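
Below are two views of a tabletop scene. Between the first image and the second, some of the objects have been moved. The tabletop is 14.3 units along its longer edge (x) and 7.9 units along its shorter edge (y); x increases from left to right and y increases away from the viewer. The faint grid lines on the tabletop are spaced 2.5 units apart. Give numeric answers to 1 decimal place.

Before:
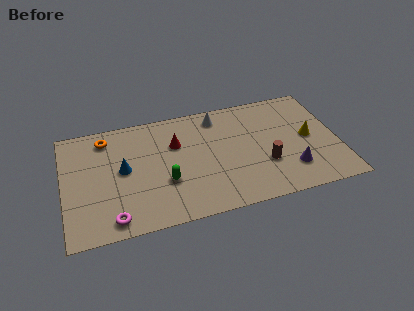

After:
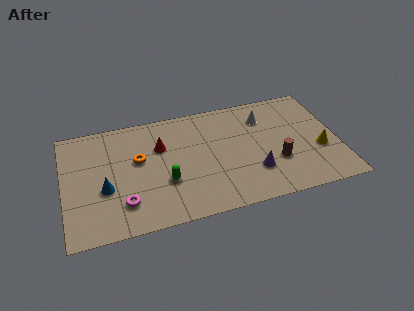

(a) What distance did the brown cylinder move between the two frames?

0.6

From (10.4, 2.7) to (11.0, 2.7), the brown cylinder covered √(0.6² + 0.0²) ≈ 0.6 units.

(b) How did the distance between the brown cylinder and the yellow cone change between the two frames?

-0.4

They were about 2.7 units apart before and 2.3 after — 0.4 units closer together.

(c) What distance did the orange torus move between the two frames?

2.5

The orange torus was near (2.3, 6.6) before and (3.9, 4.7) after, so it travelled √(1.6² + 1.9²) ≈ 2.5 units.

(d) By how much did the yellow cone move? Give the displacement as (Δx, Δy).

(0.5, -1.0)

The yellow cone was at about (12.8, 4.0) and moved to about (13.3, 3.0).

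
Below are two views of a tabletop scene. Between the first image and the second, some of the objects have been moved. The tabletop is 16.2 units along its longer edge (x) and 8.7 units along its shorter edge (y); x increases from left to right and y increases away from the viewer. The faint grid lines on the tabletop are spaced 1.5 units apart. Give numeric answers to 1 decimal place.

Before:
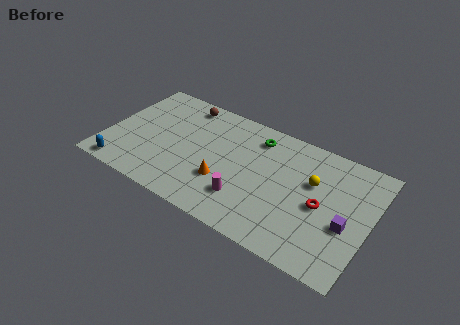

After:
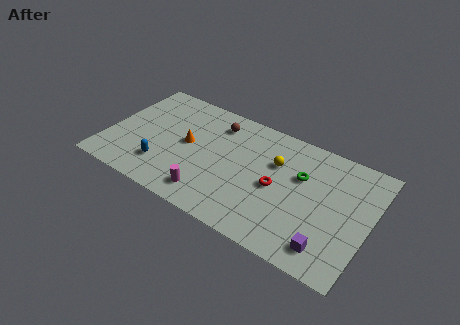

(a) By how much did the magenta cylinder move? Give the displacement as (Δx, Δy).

(-2.1, -0.8)

The magenta cylinder started near (8.9, 2.3) and ended near (6.8, 1.5).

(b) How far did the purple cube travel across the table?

2.2

The purple cube was near (14.9, 3.5) before and (14.1, 1.5) after, so it travelled √(0.8² + 2.0²) ≈ 2.2 units.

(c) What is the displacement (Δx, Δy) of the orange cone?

(-2.6, 1.7)

From the two frames, the orange cone sits at roughly (7.5, 2.9) before and (4.9, 4.6) after.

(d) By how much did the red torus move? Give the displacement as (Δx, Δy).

(-2.7, 0.0)

From the two frames, the red torus sits at roughly (13.3, 4.1) before and (10.6, 4.1) after.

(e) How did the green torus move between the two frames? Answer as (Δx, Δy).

(3.0, -1.5)

The green torus started near (8.9, 7.1) and ended near (11.9, 5.6).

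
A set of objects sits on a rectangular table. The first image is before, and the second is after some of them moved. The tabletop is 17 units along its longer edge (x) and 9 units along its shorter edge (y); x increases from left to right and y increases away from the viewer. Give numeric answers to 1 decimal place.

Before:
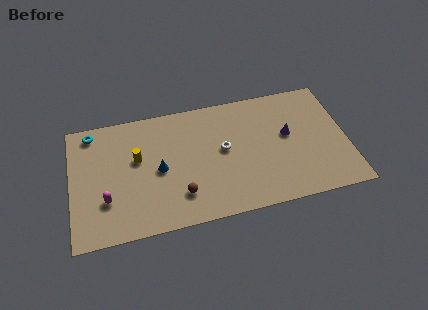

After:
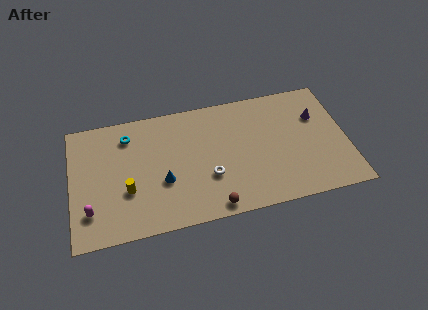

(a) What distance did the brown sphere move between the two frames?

2.3

The brown sphere was near (6.6, 2.2) before and (8.5, 0.9) after, so it travelled √(1.9² + 1.3²) ≈ 2.3 units.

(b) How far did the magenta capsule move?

1.2

The magenta capsule moved from about (2.1, 2.8) to (1.1, 2.2), a distance of √(1.0² + 0.6²) ≈ 1.2.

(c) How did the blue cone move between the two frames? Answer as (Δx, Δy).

(0.2, -0.9)

From the two frames, the blue cone sits at roughly (5.4, 4.3) before and (5.6, 3.4) after.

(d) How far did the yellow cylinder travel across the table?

2.3

The yellow cylinder was near (4.1, 5.4) before and (3.4, 3.2) after, so it travelled √(0.7² + 2.2²) ≈ 2.3 units.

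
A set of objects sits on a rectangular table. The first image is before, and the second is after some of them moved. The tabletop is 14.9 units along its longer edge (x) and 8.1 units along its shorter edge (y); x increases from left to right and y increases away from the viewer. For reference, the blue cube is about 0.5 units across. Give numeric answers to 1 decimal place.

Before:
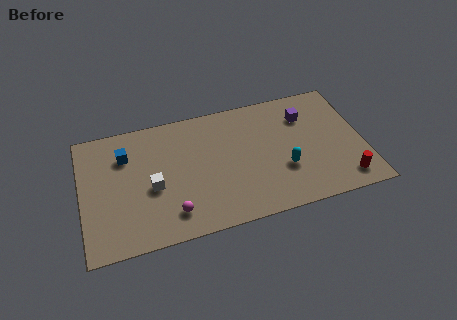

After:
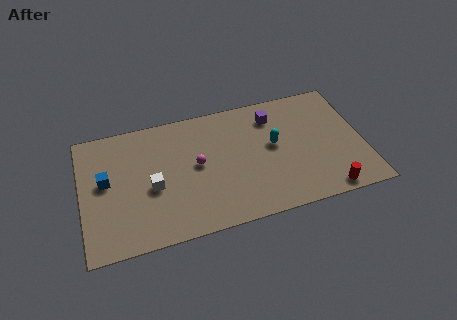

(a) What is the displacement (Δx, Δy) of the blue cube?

(-1.1, -1.4)

From the two frames, the blue cube sits at roughly (2.4, 5.9) before and (1.3, 4.5) after.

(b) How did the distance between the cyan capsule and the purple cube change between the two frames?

-1.6

They were about 3.5 units apart before and 1.9 after — 1.6 units closer together.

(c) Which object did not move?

the white cube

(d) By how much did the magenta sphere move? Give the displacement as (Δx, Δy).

(1.5, 2.7)

From the two frames, the magenta sphere sits at roughly (4.6, 1.6) before and (6.1, 4.3) after.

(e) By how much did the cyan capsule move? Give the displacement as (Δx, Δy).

(-0.4, 1.7)

The cyan capsule started near (10.6, 2.8) and ended near (10.2, 4.5).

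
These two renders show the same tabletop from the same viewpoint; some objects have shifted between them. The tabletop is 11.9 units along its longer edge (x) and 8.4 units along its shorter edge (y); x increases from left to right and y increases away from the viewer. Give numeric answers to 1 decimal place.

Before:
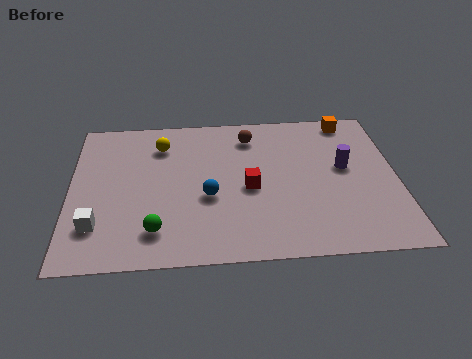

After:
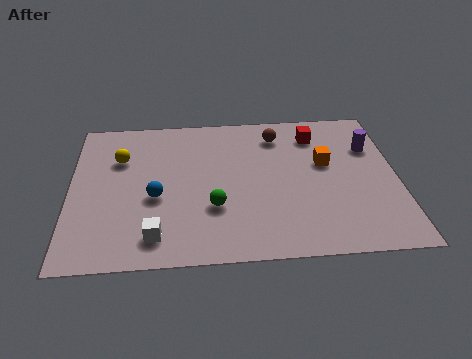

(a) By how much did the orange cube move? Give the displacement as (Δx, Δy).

(-1.0, -2.5)

The orange cube was at about (10.3, 7.5) and moved to about (9.3, 5.0).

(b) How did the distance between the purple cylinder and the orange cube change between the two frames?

-0.9

The distance was about 2.8 in the first image and 1.9 in the second, so they moved 0.9 units closer together.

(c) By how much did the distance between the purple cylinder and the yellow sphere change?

+2.3

They were about 6.9 units apart before and 9.2 after — 2.3 units further apart.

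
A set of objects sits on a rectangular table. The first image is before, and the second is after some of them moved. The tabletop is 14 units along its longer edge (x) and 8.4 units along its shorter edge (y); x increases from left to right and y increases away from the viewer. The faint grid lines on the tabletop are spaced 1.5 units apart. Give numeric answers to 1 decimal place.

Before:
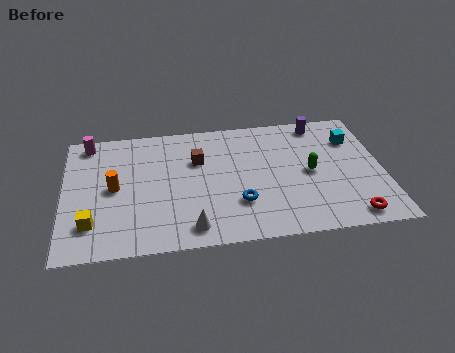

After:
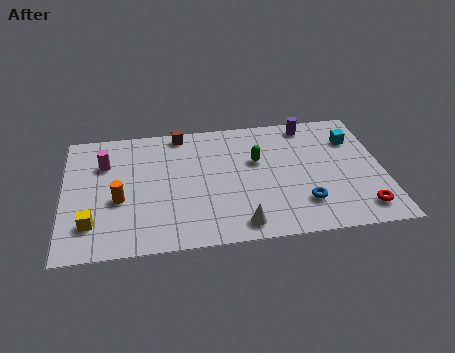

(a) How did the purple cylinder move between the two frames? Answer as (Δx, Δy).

(-0.5, 0.0)

The purple cylinder was at about (11.4, 7.4) and moved to about (10.9, 7.4).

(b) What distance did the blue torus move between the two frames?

2.8

The blue torus was near (7.6, 2.5) before and (10.4, 2.1) after, so it travelled √(2.8² + 0.4²) ≈ 2.8 units.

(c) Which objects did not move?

the cyan cube and the yellow cube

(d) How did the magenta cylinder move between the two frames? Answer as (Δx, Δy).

(0.7, -1.5)

From the two frames, the magenta cylinder sits at roughly (1.1, 7.4) before and (1.8, 5.9) after.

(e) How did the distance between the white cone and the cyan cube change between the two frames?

-1.6

They were about 8.8 units apart before and 7.2 after — 1.6 units closer together.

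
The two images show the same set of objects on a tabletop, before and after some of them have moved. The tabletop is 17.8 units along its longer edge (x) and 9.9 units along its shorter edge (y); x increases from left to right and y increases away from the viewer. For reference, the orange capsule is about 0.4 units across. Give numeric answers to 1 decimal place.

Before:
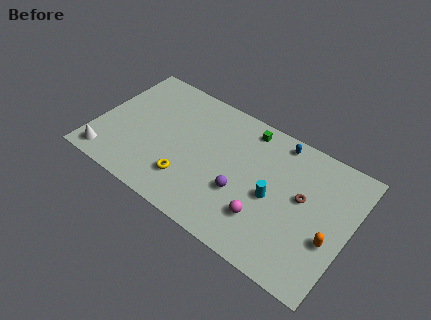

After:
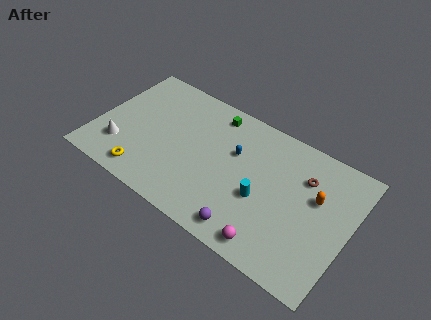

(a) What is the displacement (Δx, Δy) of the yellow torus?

(-2.9, -1.1)

The yellow torus was at about (6.9, 2.5) and moved to about (4.0, 1.4).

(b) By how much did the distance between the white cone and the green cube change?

-3.2

The distance was about 11.4 in the first image and 8.2 in the second, so they moved 3.2 units closer together.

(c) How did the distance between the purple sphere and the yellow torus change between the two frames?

+3.6

The distance was about 3.8 in the first image and 7.4 in the second, so they moved 3.6 units further apart.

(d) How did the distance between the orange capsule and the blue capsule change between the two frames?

-0.9

They were about 6.7 units apart before and 5.8 after — 0.9 units closer together.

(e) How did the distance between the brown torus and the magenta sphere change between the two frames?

+2.4

The distance was about 3.6 in the first image and 6.0 in the second, so they moved 2.4 units further apart.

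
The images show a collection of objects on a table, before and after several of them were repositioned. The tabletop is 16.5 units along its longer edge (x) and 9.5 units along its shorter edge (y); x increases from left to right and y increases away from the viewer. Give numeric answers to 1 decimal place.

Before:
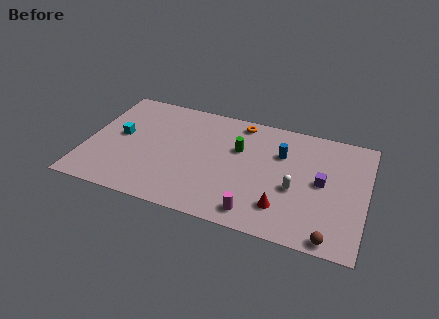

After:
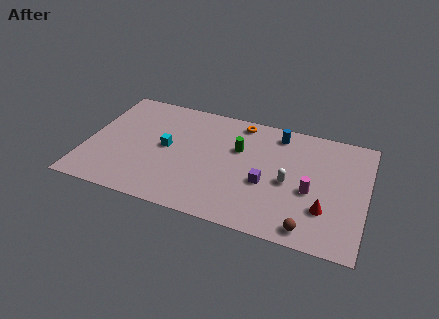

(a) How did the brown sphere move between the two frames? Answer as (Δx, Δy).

(-1.3, 0.3)

The brown sphere was at about (14.7, 0.8) and moved to about (13.4, 1.1).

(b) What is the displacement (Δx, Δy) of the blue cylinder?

(-0.3, 1.6)

The blue cylinder was at about (11.4, 6.5) and moved to about (11.1, 8.1).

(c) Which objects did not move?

the orange torus and the green cylinder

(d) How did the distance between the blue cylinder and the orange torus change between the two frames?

-0.9

The distance was about 3.2 in the first image and 2.3 in the second, so they moved 0.9 units closer together.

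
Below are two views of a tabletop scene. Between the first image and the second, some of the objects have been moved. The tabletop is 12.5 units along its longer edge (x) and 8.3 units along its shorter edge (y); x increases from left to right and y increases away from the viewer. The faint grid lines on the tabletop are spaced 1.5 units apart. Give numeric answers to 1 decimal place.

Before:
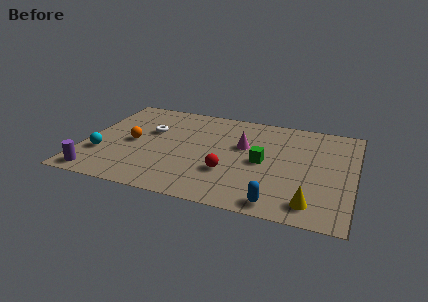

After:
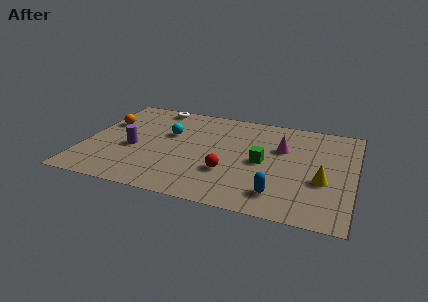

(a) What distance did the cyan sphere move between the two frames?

3.9

From (0.9, 2.6) to (3.8, 5.2), the cyan sphere covered √(2.9² + 2.6²) ≈ 3.9 units.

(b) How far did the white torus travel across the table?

2.3

The white torus moved from about (2.9, 5.2) to (2.9, 7.5), a distance of √(0.0² + 2.3²) ≈ 2.3.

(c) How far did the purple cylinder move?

3.0

From (0.9, 0.9) to (2.3, 3.5), the purple cylinder covered √(1.4² + 2.6²) ≈ 3.0 units.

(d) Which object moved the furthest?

the cyan sphere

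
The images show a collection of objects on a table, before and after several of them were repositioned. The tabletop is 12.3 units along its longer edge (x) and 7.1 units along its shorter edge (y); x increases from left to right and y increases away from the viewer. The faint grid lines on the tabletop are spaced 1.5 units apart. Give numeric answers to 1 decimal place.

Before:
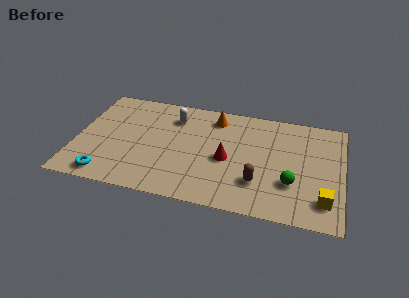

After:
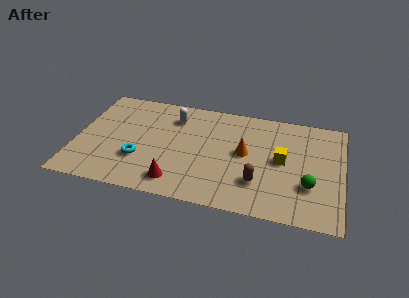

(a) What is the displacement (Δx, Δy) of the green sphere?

(0.8, 0.0)

The green sphere was at about (10.0, 2.3) and moved to about (10.8, 2.3).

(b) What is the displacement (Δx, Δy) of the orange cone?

(1.5, -2.1)

The orange cone was at about (6.3, 5.9) and moved to about (7.8, 3.8).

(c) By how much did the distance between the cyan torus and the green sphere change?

-0.7

They were about 8.5 units apart before and 7.8 after — 0.7 units closer together.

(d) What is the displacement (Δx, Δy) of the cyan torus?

(1.4, 1.4)

From the two frames, the cyan torus sits at roughly (1.6, 0.9) before and (3.0, 2.3) after.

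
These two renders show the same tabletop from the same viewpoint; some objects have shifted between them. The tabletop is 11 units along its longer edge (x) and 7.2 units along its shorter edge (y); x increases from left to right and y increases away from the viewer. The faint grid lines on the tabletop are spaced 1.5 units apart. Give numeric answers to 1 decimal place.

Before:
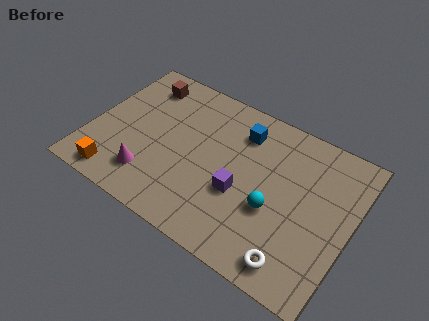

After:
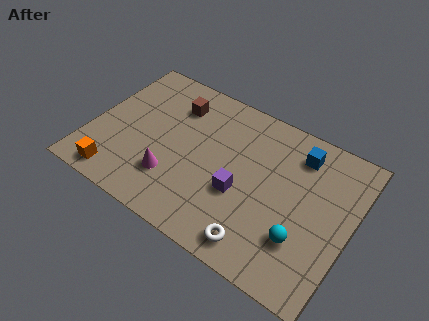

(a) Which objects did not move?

the purple cube and the orange cube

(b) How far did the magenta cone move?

1.0

The magenta cone moved from about (2.8, 1.6) to (3.7, 2.0), a distance of √(0.9² + 0.4²) ≈ 1.0.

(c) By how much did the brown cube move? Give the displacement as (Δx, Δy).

(1.5, -0.4)

From the two frames, the brown cube sits at roughly (1.7, 5.9) before and (3.2, 5.5) after.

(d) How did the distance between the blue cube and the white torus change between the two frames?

-0.6

The distance was about 5.5 in the first image and 4.9 in the second, so they moved 0.6 units closer together.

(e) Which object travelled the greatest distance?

the blue cube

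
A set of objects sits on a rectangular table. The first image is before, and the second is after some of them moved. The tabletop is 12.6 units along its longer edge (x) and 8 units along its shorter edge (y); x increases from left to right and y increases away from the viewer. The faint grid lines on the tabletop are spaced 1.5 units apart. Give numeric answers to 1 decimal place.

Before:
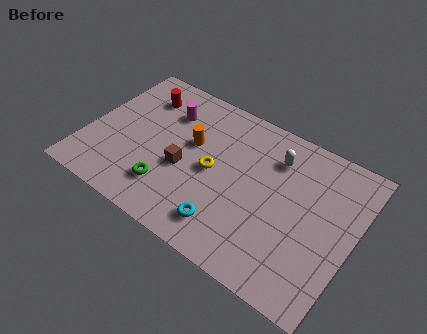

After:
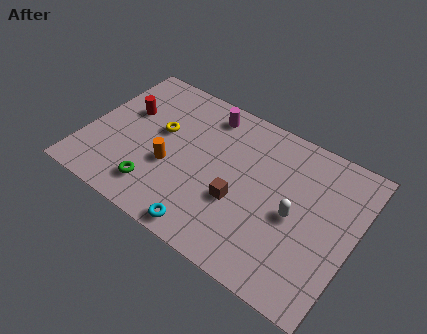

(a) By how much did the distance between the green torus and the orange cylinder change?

-1.4

Before: roughly 3.0 units apart; after: 1.6. That's 1.4 units closer together.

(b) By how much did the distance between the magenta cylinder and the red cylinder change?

+2.7

They were about 1.3 units apart before and 4.0 after — 2.7 units further apart.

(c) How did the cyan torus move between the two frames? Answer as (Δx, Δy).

(-0.8, -0.7)

From the two frames, the cyan torus sits at roughly (7.1, 1.5) before and (6.3, 0.8) after.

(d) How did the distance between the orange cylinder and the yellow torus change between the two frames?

+0.3

The distance was about 1.5 in the first image and 1.8 in the second, so they moved 0.3 units further apart.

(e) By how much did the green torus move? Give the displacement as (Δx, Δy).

(-0.5, -0.3)

The green torus was at about (4.2, 1.9) and moved to about (3.7, 1.6).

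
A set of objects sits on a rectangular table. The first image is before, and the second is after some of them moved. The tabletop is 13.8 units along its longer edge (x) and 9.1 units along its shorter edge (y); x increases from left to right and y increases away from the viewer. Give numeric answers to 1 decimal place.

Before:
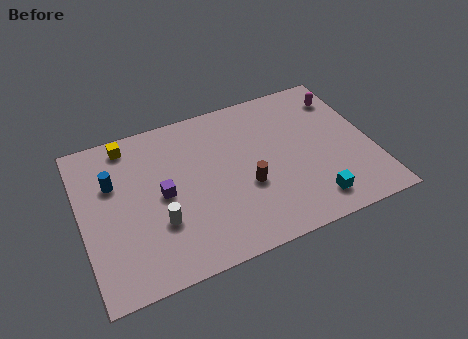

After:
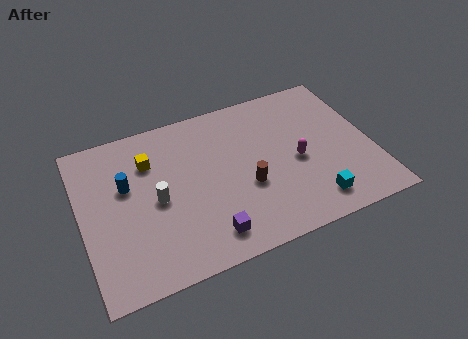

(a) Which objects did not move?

the cyan cube and the brown cylinder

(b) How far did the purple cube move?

3.5

The purple cube was near (3.8, 4.5) before and (5.6, 1.5) after, so it travelled √(1.8² + 3.0²) ≈ 3.5 units.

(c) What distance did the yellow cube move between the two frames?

1.7

From (2.5, 8.0) to (3.4, 6.6), the yellow cube covered √(0.9² + 1.4²) ≈ 1.7 units.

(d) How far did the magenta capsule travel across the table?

4.0

From (12.8, 7.2) to (10.2, 4.1), the magenta capsule covered √(2.6² + 3.1²) ≈ 4.0 units.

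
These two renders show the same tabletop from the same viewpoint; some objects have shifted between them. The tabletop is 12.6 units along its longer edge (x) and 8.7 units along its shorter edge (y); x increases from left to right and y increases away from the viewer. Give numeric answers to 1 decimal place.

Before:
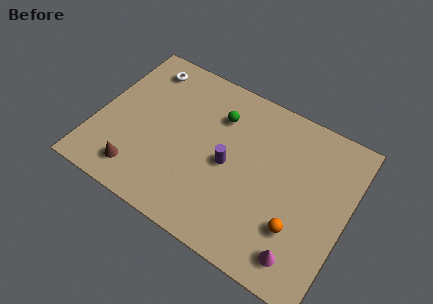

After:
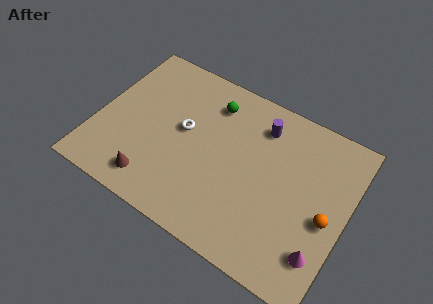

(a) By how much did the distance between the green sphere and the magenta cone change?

+0.9

They were about 7.1 units apart before and 8.0 after — 0.9 units further apart.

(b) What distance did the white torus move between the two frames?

3.5

From (1.8, 7.3) to (4.3, 4.8), the white torus covered √(2.5² + 2.5²) ≈ 3.5 units.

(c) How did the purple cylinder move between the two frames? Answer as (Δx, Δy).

(1.2, 2.8)

The purple cylinder was at about (6.7, 4.1) and moved to about (7.9, 6.9).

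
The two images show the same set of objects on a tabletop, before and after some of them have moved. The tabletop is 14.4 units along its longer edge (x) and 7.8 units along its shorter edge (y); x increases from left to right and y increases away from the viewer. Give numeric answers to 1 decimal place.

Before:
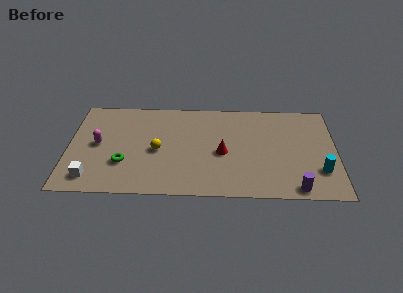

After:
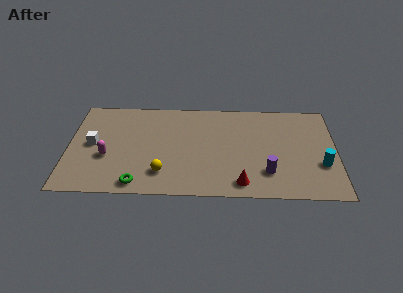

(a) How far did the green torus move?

1.8

The green torus was near (3.0, 2.5) before and (3.8, 0.9) after, so it travelled √(0.8² + 1.6²) ≈ 1.8 units.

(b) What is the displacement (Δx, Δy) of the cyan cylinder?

(0.1, 0.5)

The cyan cylinder was at about (13.5, 2.2) and moved to about (13.6, 2.7).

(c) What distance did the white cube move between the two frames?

2.7

The white cube was near (1.3, 1.3) before and (1.3, 4.0) after, so it travelled √(0.0² + 2.7²) ≈ 2.7 units.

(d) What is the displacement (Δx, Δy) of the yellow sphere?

(0.3, -1.8)

From the two frames, the yellow sphere sits at roughly (4.8, 3.6) before and (5.1, 1.8) after.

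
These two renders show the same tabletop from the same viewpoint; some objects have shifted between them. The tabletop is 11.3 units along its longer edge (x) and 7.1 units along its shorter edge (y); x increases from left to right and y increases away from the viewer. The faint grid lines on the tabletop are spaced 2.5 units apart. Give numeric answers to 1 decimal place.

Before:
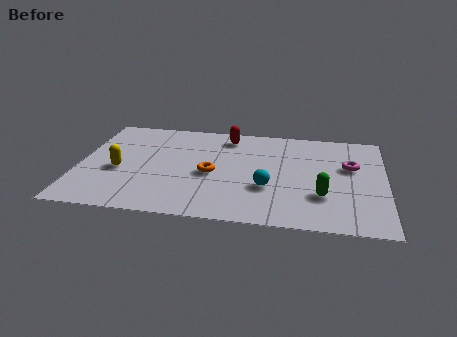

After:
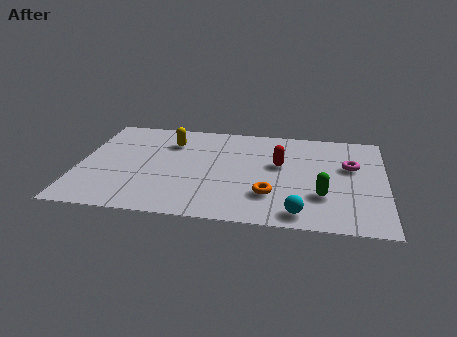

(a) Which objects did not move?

the green capsule and the magenta torus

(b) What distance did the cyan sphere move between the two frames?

2.0

The cyan sphere was near (7.0, 2.5) before and (8.2, 0.9) after, so it travelled √(1.2² + 1.6²) ≈ 2.0 units.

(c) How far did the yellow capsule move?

2.9

The yellow capsule moved from about (1.5, 3.0) to (3.3, 5.3), a distance of √(1.8² + 2.3²) ≈ 2.9.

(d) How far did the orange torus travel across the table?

2.5

The orange torus moved from about (4.9, 3.2) to (7.1, 2.0), a distance of √(2.2² + 1.2²) ≈ 2.5.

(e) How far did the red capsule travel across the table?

2.7

From (5.4, 6.0) to (7.4, 4.2), the red capsule covered √(2.0² + 1.8²) ≈ 2.7 units.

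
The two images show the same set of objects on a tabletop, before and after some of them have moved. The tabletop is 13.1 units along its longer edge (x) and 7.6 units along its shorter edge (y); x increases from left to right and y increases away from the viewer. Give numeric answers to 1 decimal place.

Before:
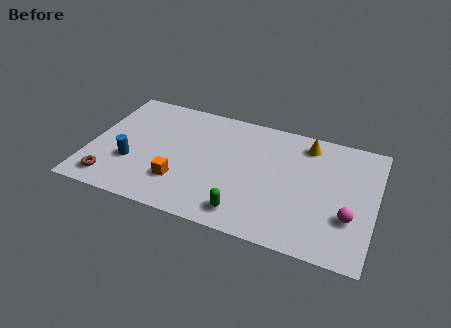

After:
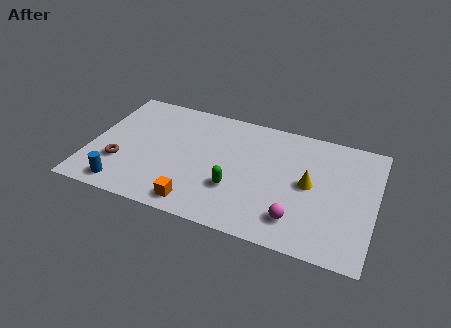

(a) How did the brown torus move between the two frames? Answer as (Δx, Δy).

(0.3, 1.2)

The brown torus started near (1.2, 1.2) and ended near (1.5, 2.4).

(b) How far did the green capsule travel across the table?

1.4

From (7.4, 1.2) to (6.8, 2.5), the green capsule covered √(0.6² + 1.3²) ≈ 1.4 units.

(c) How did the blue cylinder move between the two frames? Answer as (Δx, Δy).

(-0.2, -1.6)

The blue cylinder started near (2.0, 2.6) and ended near (1.8, 1.0).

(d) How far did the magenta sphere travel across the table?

2.5

The magenta sphere was near (12.0, 2.5) before and (9.7, 1.6) after, so it travelled √(2.3² + 0.9²) ≈ 2.5 units.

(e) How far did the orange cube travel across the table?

1.4

The orange cube moved from about (4.3, 2.1) to (5.2, 1.0), a distance of √(0.9² + 1.1²) ≈ 1.4.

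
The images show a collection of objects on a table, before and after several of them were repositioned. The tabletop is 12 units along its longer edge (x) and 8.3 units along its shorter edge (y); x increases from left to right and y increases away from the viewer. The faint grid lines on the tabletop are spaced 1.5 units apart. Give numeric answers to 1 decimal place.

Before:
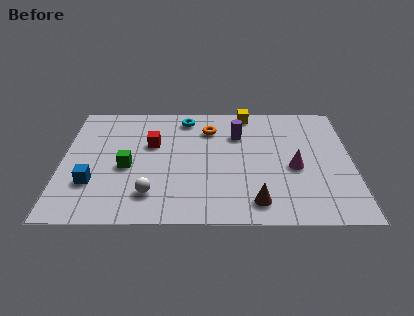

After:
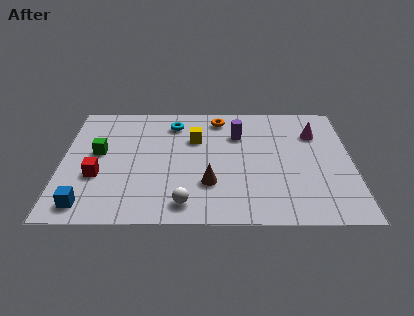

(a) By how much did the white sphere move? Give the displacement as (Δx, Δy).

(1.4, -0.6)

The white sphere was at about (3.7, 1.8) and moved to about (5.1, 1.2).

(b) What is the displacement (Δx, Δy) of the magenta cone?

(0.9, 2.4)

The magenta cone started near (9.6, 3.6) and ended near (10.5, 6.0).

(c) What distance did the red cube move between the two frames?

3.1

From (3.7, 5.2) to (1.5, 3.0), the red cube covered √(2.2² + 2.2²) ≈ 3.1 units.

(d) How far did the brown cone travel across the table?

2.2

The brown cone moved from about (8.0, 1.3) to (6.1, 2.5), a distance of √(1.9² + 1.2²) ≈ 2.2.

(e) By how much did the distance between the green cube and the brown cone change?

-0.7

The distance was about 5.8 in the first image and 5.1 in the second, so they moved 0.7 units closer together.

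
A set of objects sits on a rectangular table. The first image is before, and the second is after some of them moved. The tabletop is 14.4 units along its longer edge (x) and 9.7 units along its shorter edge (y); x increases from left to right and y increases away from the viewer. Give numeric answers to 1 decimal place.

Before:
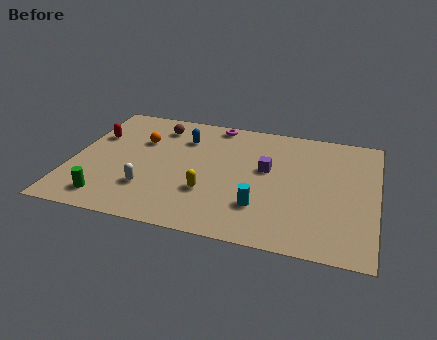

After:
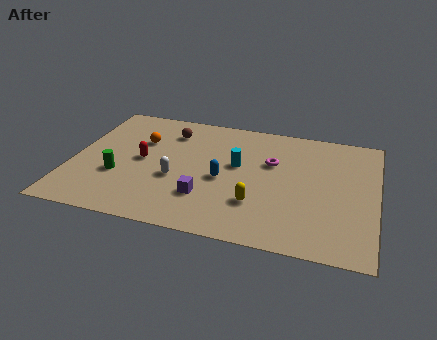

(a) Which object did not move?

the orange sphere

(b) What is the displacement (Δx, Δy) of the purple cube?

(-2.7, -2.9)

From the two frames, the purple cube sits at roughly (9.2, 5.6) before and (6.5, 2.7) after.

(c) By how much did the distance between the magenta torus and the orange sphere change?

+2.2

Before: roughly 4.1 units apart; after: 6.3. That's 2.2 units further apart.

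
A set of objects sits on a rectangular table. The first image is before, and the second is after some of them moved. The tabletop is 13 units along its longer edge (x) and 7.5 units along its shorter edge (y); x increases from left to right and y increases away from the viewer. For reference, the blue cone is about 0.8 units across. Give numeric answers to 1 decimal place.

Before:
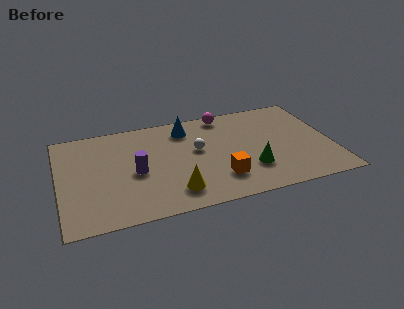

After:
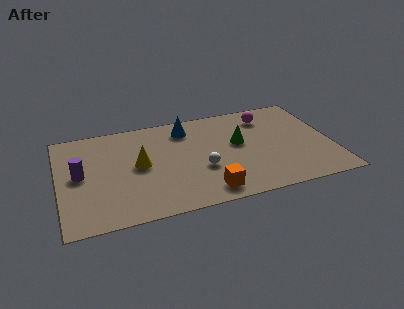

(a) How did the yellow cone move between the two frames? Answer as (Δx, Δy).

(-1.5, 2.4)

The yellow cone was at about (5.3, 1.5) and moved to about (3.8, 3.9).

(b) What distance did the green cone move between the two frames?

2.1

From (9.0, 2.2) to (8.6, 4.3), the green cone covered √(0.4² + 2.1²) ≈ 2.1 units.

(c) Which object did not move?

the blue cone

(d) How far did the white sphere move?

1.5

The white sphere was near (6.6, 4.3) before and (6.7, 2.8) after, so it travelled √(0.1² + 1.5²) ≈ 1.5 units.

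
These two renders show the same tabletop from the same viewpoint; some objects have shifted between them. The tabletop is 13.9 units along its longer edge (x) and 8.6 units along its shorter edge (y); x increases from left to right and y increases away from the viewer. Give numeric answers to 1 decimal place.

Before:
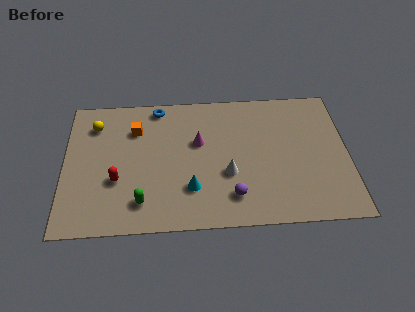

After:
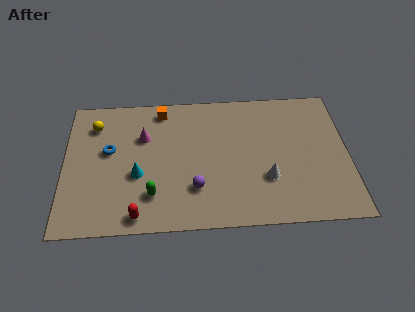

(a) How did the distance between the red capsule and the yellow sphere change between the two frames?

+2.4

The distance was about 3.8 in the first image and 6.2 in the second, so they moved 2.4 units further apart.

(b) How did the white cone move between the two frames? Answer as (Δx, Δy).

(1.9, -0.4)

The white cone was at about (8.0, 3.2) and moved to about (9.9, 2.8).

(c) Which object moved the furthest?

the blue torus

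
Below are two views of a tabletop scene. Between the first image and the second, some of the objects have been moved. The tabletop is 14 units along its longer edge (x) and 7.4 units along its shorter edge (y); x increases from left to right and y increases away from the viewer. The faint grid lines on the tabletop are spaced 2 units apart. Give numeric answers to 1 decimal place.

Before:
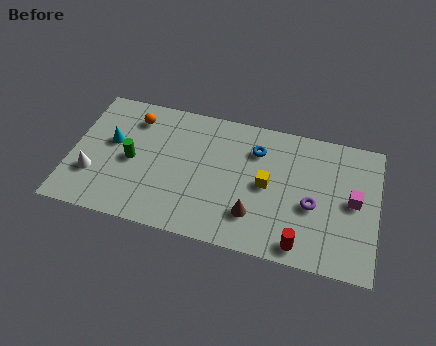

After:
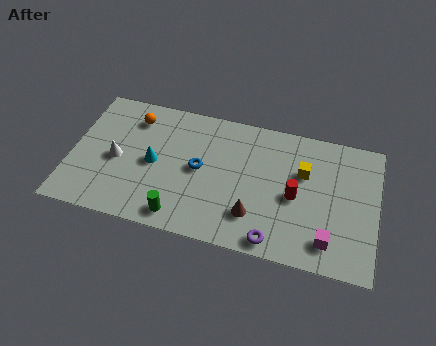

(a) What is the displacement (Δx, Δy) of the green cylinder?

(2.4, -2.5)

From the two frames, the green cylinder sits at roughly (2.8, 3.5) before and (5.2, 1.0) after.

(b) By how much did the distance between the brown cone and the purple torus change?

-1.4

Before: roughly 2.9 units apart; after: 1.5. That's 1.4 units closer together.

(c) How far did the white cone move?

1.5

From (1.1, 2.3) to (2.1, 3.4), the white cone covered √(1.0² + 1.1²) ≈ 1.5 units.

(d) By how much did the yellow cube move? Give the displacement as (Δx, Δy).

(1.6, 1.1)

From the two frames, the yellow cube sits at roughly (9.0, 3.7) before and (10.6, 4.8) after.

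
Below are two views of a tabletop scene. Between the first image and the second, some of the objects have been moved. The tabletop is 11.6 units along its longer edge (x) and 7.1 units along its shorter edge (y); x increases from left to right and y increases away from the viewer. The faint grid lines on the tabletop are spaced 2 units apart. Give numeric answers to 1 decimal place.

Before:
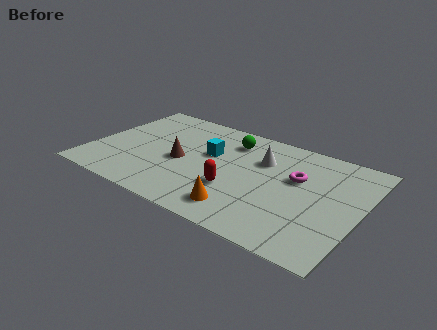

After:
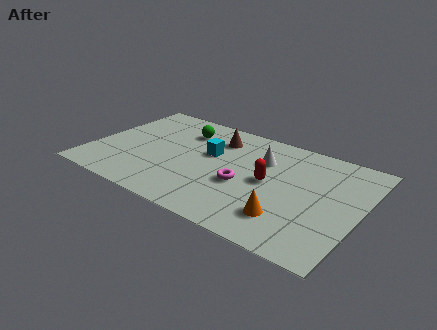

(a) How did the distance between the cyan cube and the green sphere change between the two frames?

+0.3

They were about 1.5 units apart before and 1.8 after — 0.3 units further apart.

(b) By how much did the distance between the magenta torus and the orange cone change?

-1.2

Before: roughly 3.6 units apart; after: 2.4. That's 1.2 units closer together.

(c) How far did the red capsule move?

1.8

The red capsule was near (6.4, 2.4) before and (7.7, 3.6) after, so it travelled √(1.3² + 1.2²) ≈ 1.8 units.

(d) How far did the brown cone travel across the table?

2.6

The brown cone moved from about (3.9, 3.2) to (5.1, 5.5), a distance of √(1.2² + 2.3²) ≈ 2.6.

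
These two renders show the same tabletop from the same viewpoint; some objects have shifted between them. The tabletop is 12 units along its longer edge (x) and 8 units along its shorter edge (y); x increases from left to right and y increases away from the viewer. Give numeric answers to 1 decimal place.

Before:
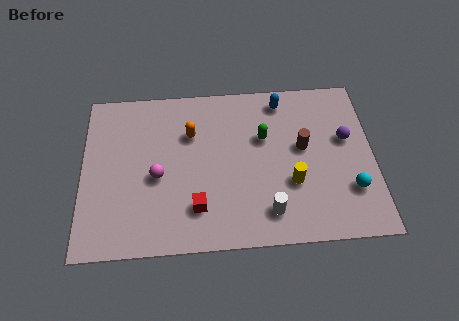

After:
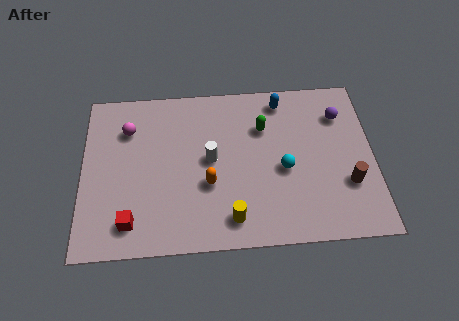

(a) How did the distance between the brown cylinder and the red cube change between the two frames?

+3.9

Before: roughly 5.1 units apart; after: 9.0. That's 3.9 units further apart.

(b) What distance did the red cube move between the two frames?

2.7

The red cube moved from about (4.7, 1.9) to (2.0, 1.4), a distance of √(2.7² + 0.5²) ≈ 2.7.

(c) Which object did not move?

the blue capsule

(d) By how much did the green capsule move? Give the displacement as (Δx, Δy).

(0.0, 0.5)

From the two frames, the green capsule sits at roughly (7.5, 5.1) before and (7.5, 5.6) after.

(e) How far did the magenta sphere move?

2.7

The magenta sphere was near (3.1, 3.5) before and (1.9, 5.9) after, so it travelled √(1.2² + 2.4²) ≈ 2.7 units.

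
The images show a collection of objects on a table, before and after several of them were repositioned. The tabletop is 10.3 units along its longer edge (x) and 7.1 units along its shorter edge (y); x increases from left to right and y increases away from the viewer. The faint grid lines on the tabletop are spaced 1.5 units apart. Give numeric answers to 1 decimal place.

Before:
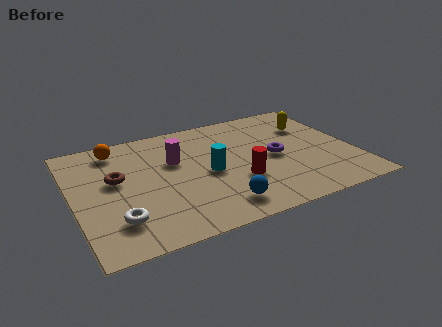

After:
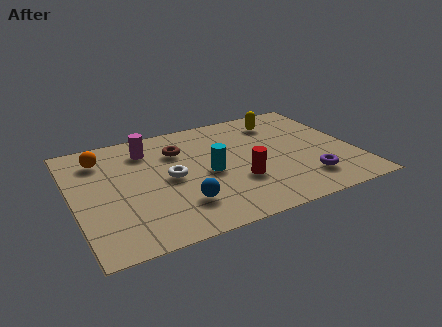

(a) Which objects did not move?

the cyan cylinder and the red cylinder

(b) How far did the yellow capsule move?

1.3

The yellow capsule was near (9.0, 5.0) before and (7.9, 5.7) after, so it travelled √(1.1² + 0.7²) ≈ 1.3 units.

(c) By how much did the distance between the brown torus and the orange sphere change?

+0.9

Before: roughly 1.9 units apart; after: 2.8. That's 0.9 units further apart.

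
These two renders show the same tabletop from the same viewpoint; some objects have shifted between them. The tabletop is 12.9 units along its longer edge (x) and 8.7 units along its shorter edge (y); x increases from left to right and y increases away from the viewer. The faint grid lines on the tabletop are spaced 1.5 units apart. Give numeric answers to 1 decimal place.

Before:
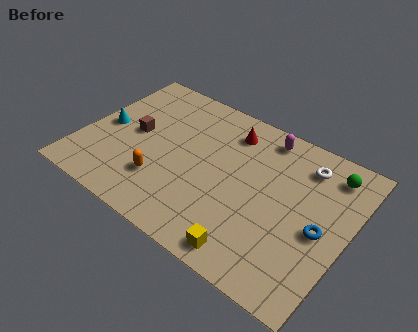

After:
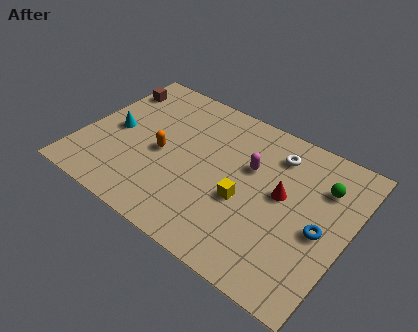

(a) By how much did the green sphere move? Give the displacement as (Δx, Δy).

(-0.2, -0.9)

The green sphere was at about (11.6, 7.2) and moved to about (11.4, 6.3).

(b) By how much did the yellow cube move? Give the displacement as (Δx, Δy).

(-0.8, 2.5)

The yellow cube was at about (8.9, 1.0) and moved to about (8.1, 3.5).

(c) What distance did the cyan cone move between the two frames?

0.5

From (1.0, 4.2) to (1.5, 4.2), the cyan cone covered √(0.5² + 0.0²) ≈ 0.5 units.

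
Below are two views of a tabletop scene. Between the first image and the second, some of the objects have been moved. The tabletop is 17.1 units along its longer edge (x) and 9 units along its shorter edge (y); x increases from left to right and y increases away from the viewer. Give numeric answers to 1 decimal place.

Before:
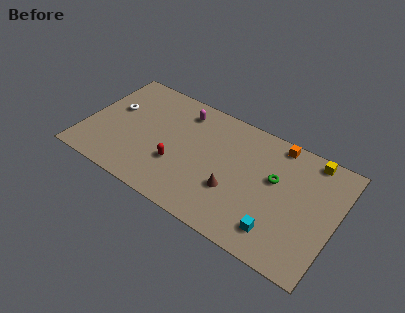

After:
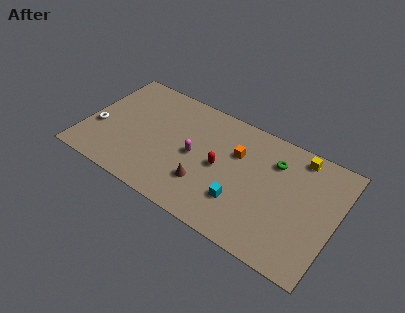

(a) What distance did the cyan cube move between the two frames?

2.7

The cyan cube moved from about (13.6, 1.8) to (11.0, 2.6), a distance of √(2.6² + 0.8²) ≈ 2.7.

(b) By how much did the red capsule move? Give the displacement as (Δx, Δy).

(2.8, 1.3)

From the two frames, the red capsule sits at roughly (6.5, 3.1) before and (9.3, 4.4) after.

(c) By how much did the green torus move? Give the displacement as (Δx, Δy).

(-0.2, 1.3)

From the two frames, the green torus sits at roughly (12.9, 5.4) before and (12.7, 6.7) after.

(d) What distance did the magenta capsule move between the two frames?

3.3

From (6.2, 7.4) to (7.5, 4.4), the magenta capsule covered √(1.3² + 3.0²) ≈ 3.3 units.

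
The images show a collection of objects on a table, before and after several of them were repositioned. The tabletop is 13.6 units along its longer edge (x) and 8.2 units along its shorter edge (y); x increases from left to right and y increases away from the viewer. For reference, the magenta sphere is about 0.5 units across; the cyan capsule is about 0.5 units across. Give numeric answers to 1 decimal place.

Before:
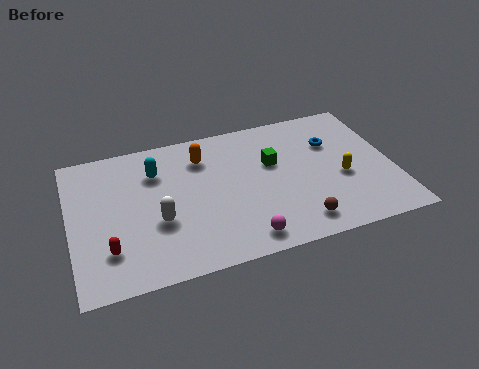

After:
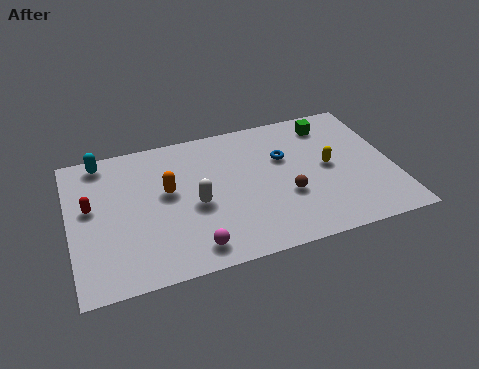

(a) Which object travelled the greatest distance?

the green cube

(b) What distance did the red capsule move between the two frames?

2.7

From (1.5, 2.1) to (0.9, 4.7), the red capsule covered √(0.6² + 2.6²) ≈ 2.7 units.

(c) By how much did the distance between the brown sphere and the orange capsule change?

-1.0

The distance was about 6.2 in the first image and 5.2 in the second, so they moved 1.0 units closer together.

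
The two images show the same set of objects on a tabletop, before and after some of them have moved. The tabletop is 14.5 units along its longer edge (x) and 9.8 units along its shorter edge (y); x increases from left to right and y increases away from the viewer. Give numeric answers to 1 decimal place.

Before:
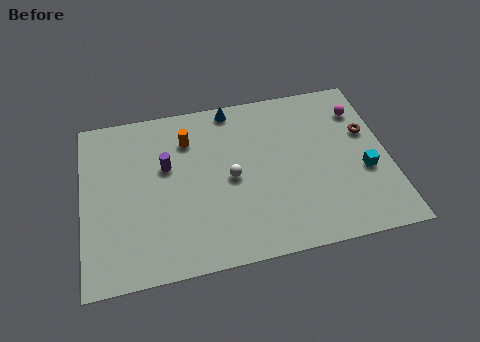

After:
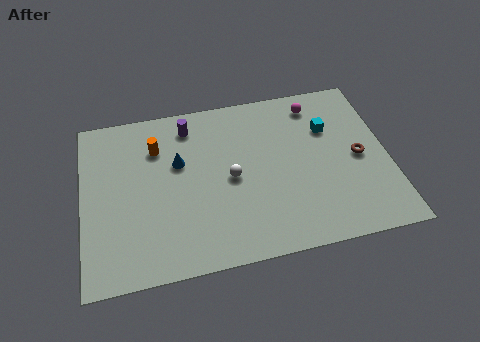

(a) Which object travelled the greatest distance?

the blue cone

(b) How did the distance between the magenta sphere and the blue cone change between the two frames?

+0.8

The distance was about 6.3 in the first image and 7.1 in the second, so they moved 0.8 units further apart.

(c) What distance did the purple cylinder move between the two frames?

2.5

The purple cylinder was near (4.0, 6.0) before and (5.2, 8.2) after, so it travelled √(1.2² + 2.2²) ≈ 2.5 units.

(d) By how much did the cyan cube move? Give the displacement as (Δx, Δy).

(-1.5, 2.9)

From the two frames, the cyan cube sits at roughly (13.3, 3.8) before and (11.8, 6.7) after.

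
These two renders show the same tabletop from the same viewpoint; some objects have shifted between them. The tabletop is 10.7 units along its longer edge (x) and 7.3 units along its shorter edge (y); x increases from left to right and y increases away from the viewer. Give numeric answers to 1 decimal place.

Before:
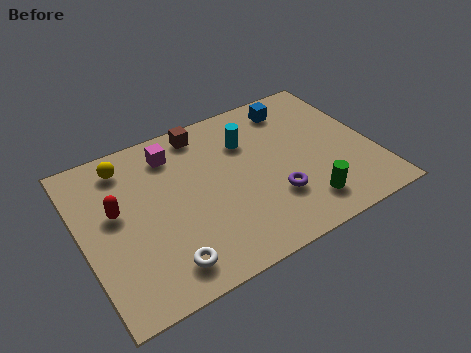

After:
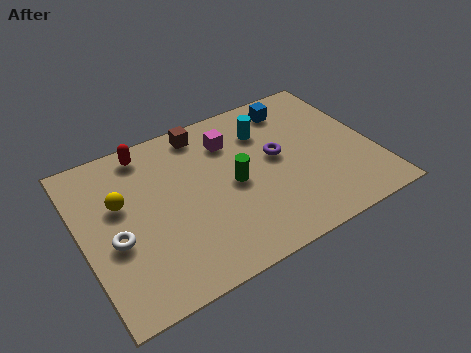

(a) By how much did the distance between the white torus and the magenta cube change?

+0.4

Before: roughly 4.8 units apart; after: 5.2. That's 0.4 units further apart.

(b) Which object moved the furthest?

the green cylinder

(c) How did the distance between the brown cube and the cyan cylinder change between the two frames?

+0.5

Before: roughly 1.9 units apart; after: 2.4. That's 0.5 units further apart.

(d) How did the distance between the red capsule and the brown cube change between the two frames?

-2.0

The distance was about 4.1 in the first image and 2.1 in the second, so they moved 2.0 units closer together.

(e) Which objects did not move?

the brown cube and the blue cube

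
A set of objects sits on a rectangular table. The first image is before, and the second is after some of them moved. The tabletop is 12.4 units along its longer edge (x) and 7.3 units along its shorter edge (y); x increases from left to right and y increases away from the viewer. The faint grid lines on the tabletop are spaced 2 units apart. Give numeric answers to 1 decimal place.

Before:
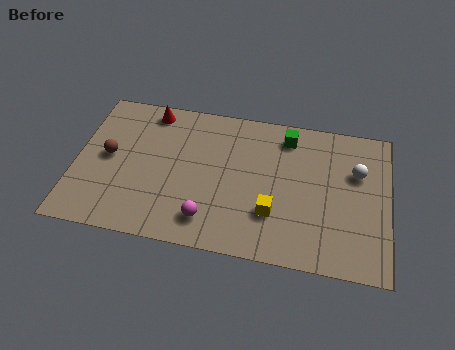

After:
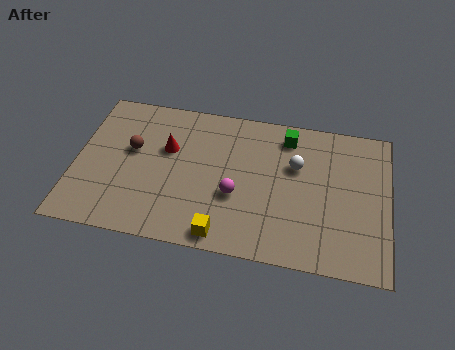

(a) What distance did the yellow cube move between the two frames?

2.4

The yellow cube was near (7.9, 2.2) before and (6.0, 0.8) after, so it travelled √(1.9² + 1.4²) ≈ 2.4 units.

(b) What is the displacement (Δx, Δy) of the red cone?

(0.8, -1.8)

From the two frames, the red cone sits at roughly (2.8, 6.4) before and (3.6, 4.6) after.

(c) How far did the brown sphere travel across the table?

1.0

The brown sphere moved from about (1.3, 3.8) to (2.2, 4.3), a distance of √(0.9² + 0.5²) ≈ 1.0.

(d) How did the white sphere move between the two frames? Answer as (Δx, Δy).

(-2.4, -0.1)

The white sphere started near (11.1, 4.8) and ended near (8.7, 4.7).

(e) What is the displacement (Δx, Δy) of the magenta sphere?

(1.0, 1.4)

From the two frames, the magenta sphere sits at roughly (5.4, 1.4) before and (6.4, 2.8) after.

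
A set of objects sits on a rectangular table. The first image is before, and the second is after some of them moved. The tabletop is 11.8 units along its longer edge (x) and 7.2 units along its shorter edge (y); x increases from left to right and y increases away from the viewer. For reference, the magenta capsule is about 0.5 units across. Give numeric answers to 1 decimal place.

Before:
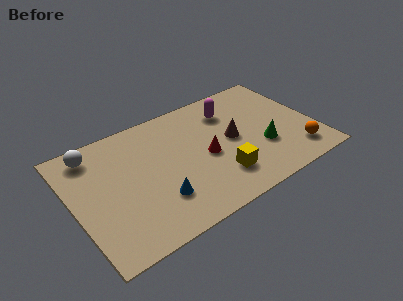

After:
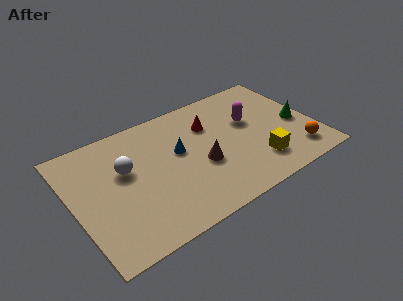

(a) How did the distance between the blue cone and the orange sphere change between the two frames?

-0.7

Before: roughly 6.8 units apart; after: 6.1. That's 0.7 units closer together.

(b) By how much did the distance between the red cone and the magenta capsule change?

-0.7

They were about 2.7 units apart before and 2.0 after — 0.7 units closer together.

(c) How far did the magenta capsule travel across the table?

1.4

From (8.0, 5.5) to (8.8, 4.4), the magenta capsule covered √(0.8² + 1.1²) ≈ 1.4 units.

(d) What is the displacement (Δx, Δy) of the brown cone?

(-1.7, -0.8)

The brown cone was at about (7.8, 3.7) and moved to about (6.1, 2.9).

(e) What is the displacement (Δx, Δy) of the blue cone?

(1.4, 2.2)

The blue cone was at about (3.8, 2.0) and moved to about (5.2, 4.2).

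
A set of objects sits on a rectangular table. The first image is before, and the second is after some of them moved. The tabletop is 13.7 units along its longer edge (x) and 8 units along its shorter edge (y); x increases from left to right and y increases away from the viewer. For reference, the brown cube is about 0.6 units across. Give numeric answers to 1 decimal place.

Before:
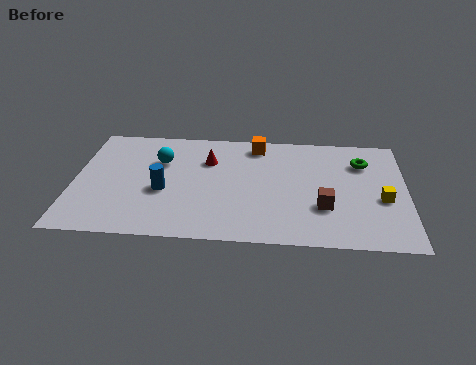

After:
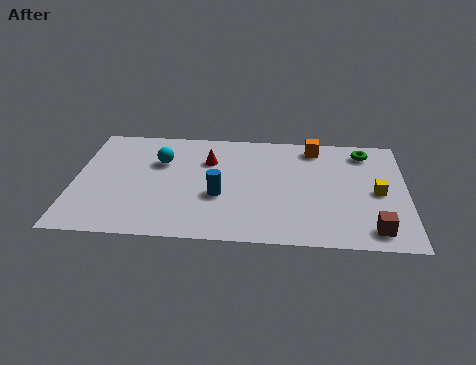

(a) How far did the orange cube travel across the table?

2.4

The orange cube moved from about (7.5, 6.9) to (9.9, 6.9), a distance of √(2.4² + 0.0²) ≈ 2.4.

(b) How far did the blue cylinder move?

2.3

The blue cylinder was near (3.7, 3.3) before and (6.0, 3.1) after, so it travelled √(2.3² + 0.2²) ≈ 2.3 units.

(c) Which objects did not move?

the cyan sphere and the red cone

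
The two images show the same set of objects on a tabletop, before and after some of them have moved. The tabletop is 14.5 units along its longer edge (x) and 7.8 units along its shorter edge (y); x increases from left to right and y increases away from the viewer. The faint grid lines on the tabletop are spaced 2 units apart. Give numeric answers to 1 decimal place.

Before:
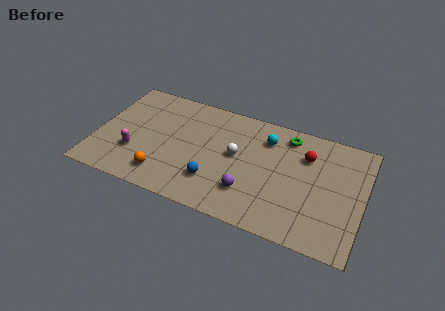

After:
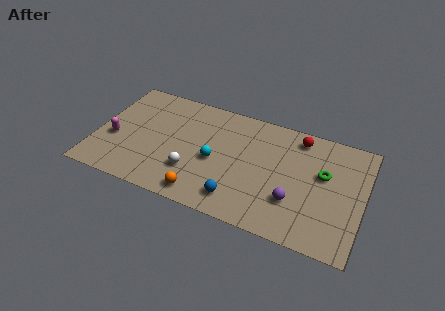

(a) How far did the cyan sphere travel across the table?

3.6

From (9.1, 6.0) to (6.5, 3.5), the cyan sphere covered √(2.6² + 2.5²) ≈ 3.6 units.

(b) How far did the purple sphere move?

2.4

The purple sphere was near (8.5, 2.1) before and (10.9, 2.4) after, so it travelled √(2.4² + 0.3²) ≈ 2.4 units.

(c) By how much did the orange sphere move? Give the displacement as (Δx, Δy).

(2.2, -0.5)

The orange sphere started near (3.9, 1.5) and ended near (6.1, 1.0).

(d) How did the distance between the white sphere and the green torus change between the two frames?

+3.8

They were about 3.5 units apart before and 7.3 after — 3.8 units further apart.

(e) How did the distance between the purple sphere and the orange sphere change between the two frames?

+0.4

They were about 4.6 units apart before and 5.0 after — 0.4 units further apart.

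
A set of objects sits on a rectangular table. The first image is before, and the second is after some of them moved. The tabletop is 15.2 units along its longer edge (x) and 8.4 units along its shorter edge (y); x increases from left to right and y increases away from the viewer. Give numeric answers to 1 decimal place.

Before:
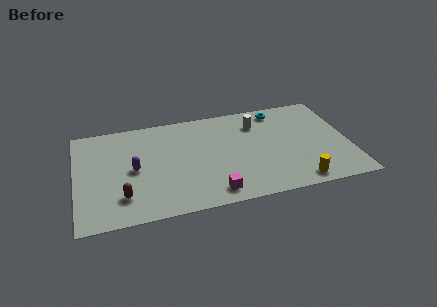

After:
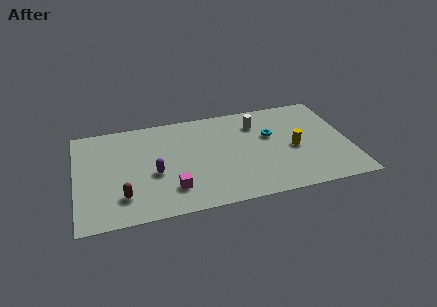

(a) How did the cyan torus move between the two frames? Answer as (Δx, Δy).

(-0.6, -2.1)

From the two frames, the cyan torus sits at roughly (11.5, 7.3) before and (10.9, 5.2) after.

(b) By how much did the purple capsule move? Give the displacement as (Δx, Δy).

(1.1, -0.6)

From the two frames, the purple capsule sits at roughly (3.2, 4.1) before and (4.3, 3.5) after.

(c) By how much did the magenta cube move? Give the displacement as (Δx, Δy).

(-2.2, 0.8)

From the two frames, the magenta cube sits at roughly (7.4, 1.2) before and (5.2, 2.0) after.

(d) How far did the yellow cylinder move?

2.8

From (12.1, 1.0) to (12.1, 3.8), the yellow cylinder covered √(0.0² + 2.8²) ≈ 2.8 units.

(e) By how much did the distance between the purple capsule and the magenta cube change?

-3.4

They were about 5.1 units apart before and 1.7 after — 3.4 units closer together.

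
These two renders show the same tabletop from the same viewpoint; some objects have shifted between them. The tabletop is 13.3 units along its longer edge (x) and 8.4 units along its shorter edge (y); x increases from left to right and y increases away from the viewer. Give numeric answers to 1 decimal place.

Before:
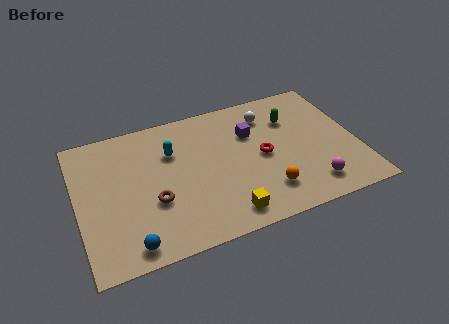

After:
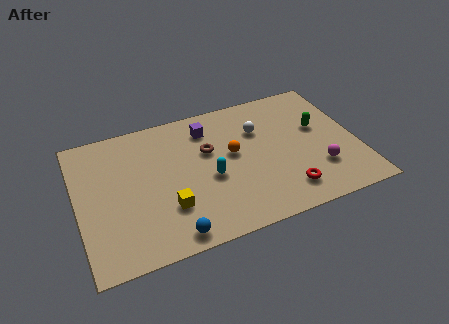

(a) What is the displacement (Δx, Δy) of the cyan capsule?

(1.6, -2.2)

From the two frames, the cyan capsule sits at roughly (4.6, 5.8) before and (6.2, 3.6) after.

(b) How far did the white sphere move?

0.9

From (9.3, 6.6) to (8.8, 5.8), the white sphere covered √(0.5² + 0.8²) ≈ 0.9 units.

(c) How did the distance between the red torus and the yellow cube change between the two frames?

+2.0

The distance was about 3.6 in the first image and 5.6 in the second, so they moved 2.0 units further apart.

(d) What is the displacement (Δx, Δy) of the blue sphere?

(1.9, -0.1)

From the two frames, the blue sphere sits at roughly (2.2, 1.0) before and (4.1, 0.9) after.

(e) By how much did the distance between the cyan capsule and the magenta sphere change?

-2.3

They were about 7.5 units apart before and 5.2 after — 2.3 units closer together.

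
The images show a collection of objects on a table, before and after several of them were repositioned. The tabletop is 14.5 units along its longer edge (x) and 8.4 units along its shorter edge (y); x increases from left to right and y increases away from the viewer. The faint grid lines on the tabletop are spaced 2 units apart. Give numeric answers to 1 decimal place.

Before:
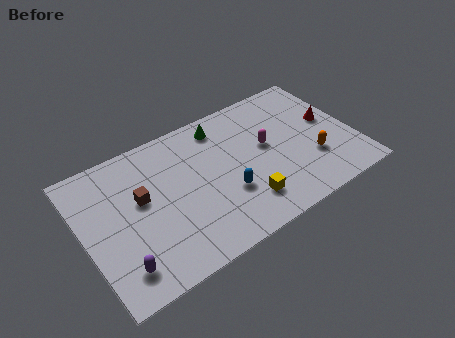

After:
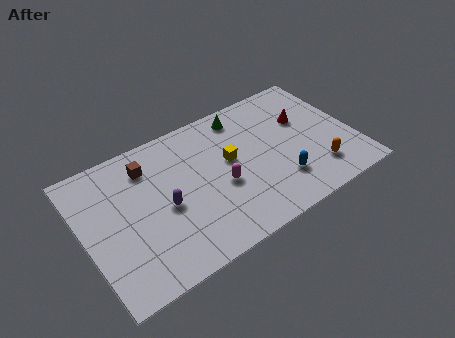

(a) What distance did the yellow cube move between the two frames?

2.9

The yellow cube moved from about (8.2, 1.9) to (7.9, 4.8), a distance of √(0.3² + 2.9²) ≈ 2.9.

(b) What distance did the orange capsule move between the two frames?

0.8

The orange capsule moved from about (12.1, 2.7) to (12.2, 1.9), a distance of √(0.1² + 0.8²) ≈ 0.8.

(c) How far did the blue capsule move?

2.9

The blue capsule was near (7.4, 2.9) before and (10.2, 2.2) after, so it travelled √(2.8² + 0.7²) ≈ 2.9 units.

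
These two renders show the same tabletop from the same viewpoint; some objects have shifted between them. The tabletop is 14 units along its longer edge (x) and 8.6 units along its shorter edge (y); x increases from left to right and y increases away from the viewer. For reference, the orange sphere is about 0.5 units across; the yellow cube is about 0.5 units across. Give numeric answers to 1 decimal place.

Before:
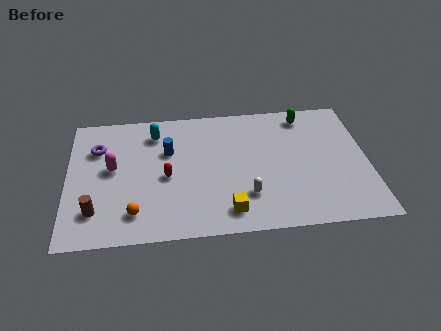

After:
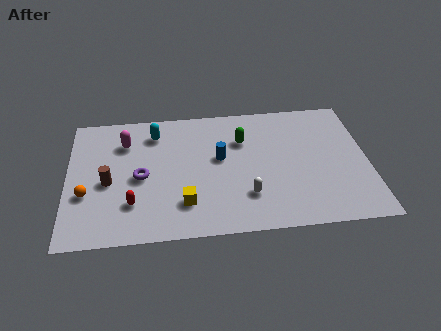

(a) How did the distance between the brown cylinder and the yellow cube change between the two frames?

-2.2

Before: roughly 6.1 units apart; after: 3.9. That's 2.2 units closer together.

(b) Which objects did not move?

the white capsule and the cyan capsule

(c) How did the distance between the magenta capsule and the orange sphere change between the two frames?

+0.6

The distance was about 3.2 in the first image and 3.8 in the second, so they moved 0.6 units further apart.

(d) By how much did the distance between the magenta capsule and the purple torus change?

+0.9

Before: roughly 1.6 units apart; after: 2.5. That's 0.9 units further apart.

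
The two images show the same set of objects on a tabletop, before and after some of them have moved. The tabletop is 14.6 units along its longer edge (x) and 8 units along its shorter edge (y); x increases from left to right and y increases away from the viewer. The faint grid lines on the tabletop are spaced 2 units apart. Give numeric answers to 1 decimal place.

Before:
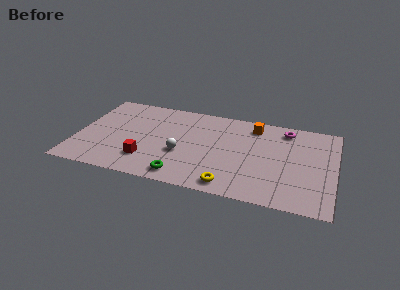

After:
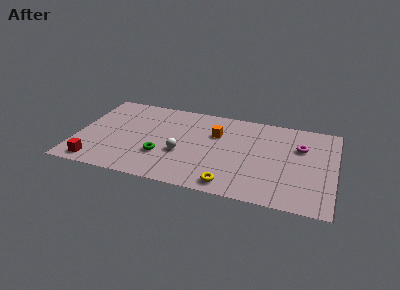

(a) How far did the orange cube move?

2.5

The orange cube was near (9.9, 6.7) before and (7.8, 5.4) after, so it travelled √(2.1² + 1.3²) ≈ 2.5 units.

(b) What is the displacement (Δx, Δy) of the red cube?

(-2.8, -1.0)

The red cube started near (4.1, 2.0) and ended near (1.3, 1.0).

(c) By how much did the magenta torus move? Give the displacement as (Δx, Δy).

(0.9, -1.4)

The magenta torus started near (11.7, 6.8) and ended near (12.6, 5.4).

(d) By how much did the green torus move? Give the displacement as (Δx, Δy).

(-1.3, 1.5)

The green torus started near (6.2, 1.1) and ended near (4.9, 2.6).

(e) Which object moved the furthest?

the red cube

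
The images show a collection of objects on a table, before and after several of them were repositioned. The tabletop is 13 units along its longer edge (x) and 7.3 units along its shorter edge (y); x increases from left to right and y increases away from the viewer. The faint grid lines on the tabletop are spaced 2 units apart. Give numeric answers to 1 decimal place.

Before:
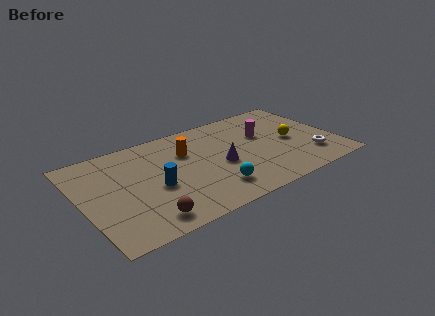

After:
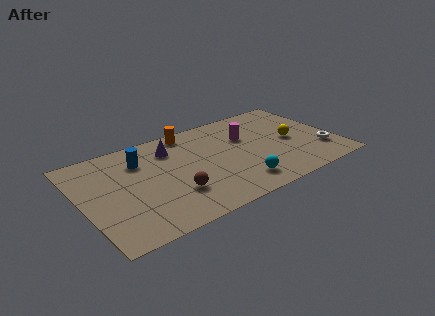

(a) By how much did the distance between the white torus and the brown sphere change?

-1.0

They were about 8.7 units apart before and 7.7 after — 1.0 units closer together.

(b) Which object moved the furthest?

the purple cone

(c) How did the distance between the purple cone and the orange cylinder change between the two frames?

-0.9

They were about 2.3 units apart before and 1.4 after — 0.9 units closer together.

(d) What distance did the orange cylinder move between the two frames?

1.6

The orange cylinder was near (5.5, 5.0) before and (5.9, 6.5) after, so it travelled √(0.4² + 1.5²) ≈ 1.6 units.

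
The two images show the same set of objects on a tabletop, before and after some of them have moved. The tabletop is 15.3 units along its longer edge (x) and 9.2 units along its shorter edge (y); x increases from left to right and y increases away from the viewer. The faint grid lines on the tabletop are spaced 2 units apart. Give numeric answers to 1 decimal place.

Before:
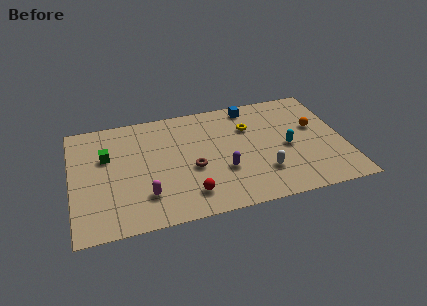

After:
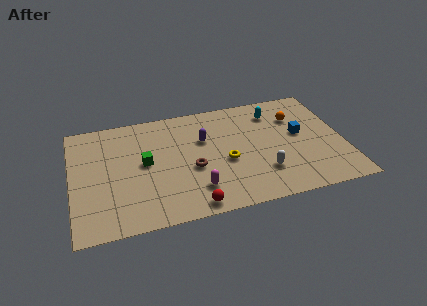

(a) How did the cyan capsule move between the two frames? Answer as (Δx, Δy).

(-0.5, 3.1)

The cyan capsule started near (12.1, 4.2) and ended near (11.6, 7.3).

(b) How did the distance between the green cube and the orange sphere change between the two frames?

-2.9

They were about 11.8 units apart before and 8.9 after — 2.9 units closer together.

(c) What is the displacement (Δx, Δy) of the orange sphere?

(-1.0, 1.1)

The orange sphere was at about (13.8, 5.5) and moved to about (12.8, 6.6).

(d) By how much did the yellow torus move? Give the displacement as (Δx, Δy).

(-1.5, -2.5)

The yellow torus was at about (10.1, 6.4) and moved to about (8.6, 3.9).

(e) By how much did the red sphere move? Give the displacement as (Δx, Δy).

(0.1, -0.9)

From the two frames, the red sphere sits at roughly (6.4, 1.8) before and (6.5, 0.9) after.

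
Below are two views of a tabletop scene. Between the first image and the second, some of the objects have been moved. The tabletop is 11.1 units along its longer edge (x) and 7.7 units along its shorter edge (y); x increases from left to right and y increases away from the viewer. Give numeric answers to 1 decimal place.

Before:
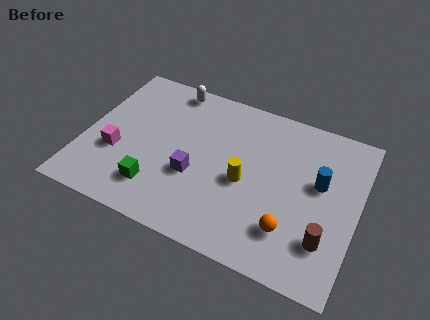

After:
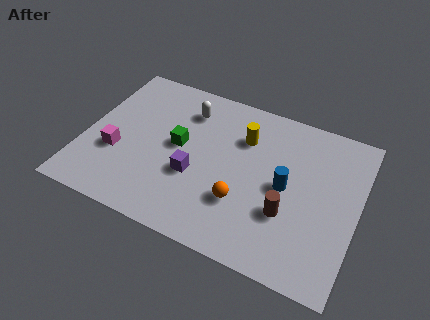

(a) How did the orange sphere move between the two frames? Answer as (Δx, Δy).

(-2.0, 0.5)

The orange sphere started near (8.6, 1.9) and ended near (6.6, 2.4).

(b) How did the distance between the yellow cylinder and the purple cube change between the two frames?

+1.0

The distance was about 2.1 in the first image and 3.1 in the second, so they moved 1.0 units further apart.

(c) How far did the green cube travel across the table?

2.5

From (3.2, 1.7) to (3.8, 4.1), the green cube covered √(0.6² + 2.4²) ≈ 2.5 units.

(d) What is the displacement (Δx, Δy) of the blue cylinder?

(-1.3, -0.7)

The blue cylinder started near (9.5, 4.5) and ended near (8.2, 3.8).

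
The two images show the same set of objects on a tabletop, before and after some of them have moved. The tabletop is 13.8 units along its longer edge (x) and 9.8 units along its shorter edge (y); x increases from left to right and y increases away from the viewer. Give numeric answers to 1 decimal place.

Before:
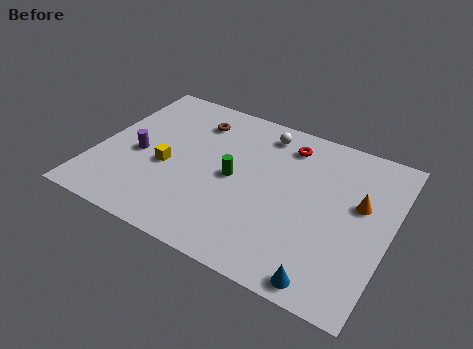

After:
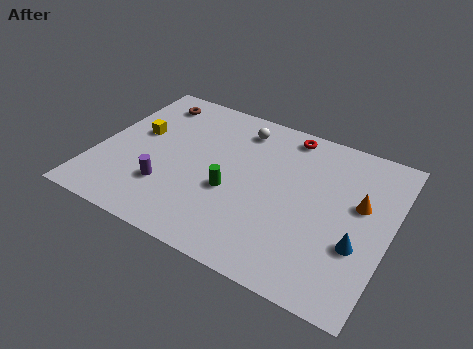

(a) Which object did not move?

the orange cone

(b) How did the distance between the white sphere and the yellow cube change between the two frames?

-0.6

They were about 5.8 units apart before and 5.2 after — 0.6 units closer together.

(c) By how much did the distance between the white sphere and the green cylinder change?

+0.6

Before: roughly 3.6 units apart; after: 4.2. That's 0.6 units further apart.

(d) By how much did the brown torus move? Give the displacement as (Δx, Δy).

(-2.3, 0.5)

The brown torus was at about (4.2, 7.7) and moved to about (1.9, 8.2).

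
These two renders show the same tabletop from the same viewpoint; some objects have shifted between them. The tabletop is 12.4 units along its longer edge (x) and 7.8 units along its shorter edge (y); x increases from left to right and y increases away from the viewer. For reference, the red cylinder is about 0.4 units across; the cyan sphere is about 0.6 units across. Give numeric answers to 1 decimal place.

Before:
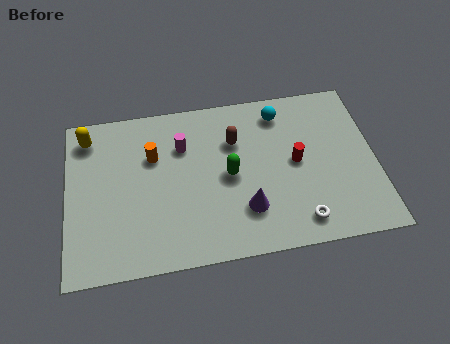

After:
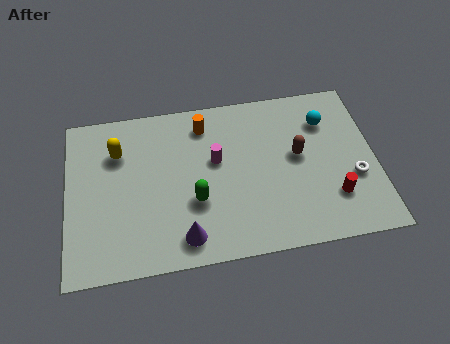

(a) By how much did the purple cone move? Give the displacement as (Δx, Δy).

(-2.5, -0.9)

The purple cone was at about (7.1, 2.1) and moved to about (4.6, 1.2).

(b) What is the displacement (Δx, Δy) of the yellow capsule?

(1.2, -0.9)

The yellow capsule was at about (0.9, 6.5) and moved to about (2.1, 5.6).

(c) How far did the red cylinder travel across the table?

2.4

The red cylinder was near (9.2, 4.0) before and (10.6, 2.1) after, so it travelled √(1.4² + 1.9²) ≈ 2.4 units.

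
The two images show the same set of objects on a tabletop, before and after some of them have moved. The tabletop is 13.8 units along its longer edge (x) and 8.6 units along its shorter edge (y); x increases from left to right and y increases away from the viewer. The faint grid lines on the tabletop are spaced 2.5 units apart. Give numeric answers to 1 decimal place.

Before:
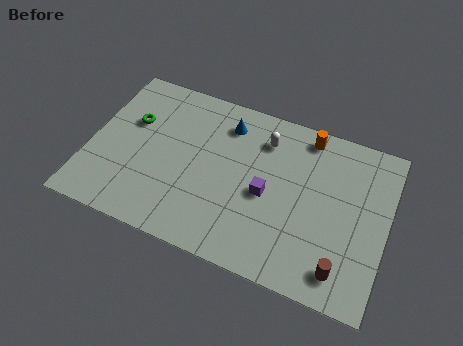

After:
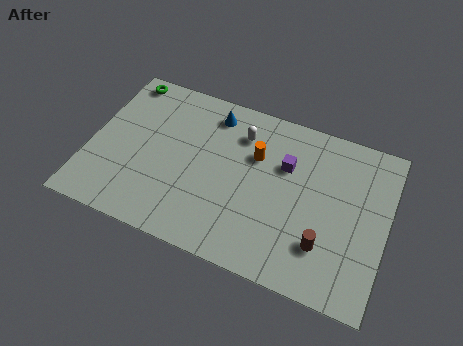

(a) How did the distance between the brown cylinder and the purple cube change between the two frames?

-0.5

The distance was about 4.5 in the first image and 4.0 in the second, so they moved 0.5 units closer together.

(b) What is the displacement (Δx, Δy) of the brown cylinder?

(-0.9, 0.9)

The brown cylinder was at about (12.0, 1.4) and moved to about (11.1, 2.3).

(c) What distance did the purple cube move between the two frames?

1.9

The purple cube moved from about (8.3, 3.9) to (9.0, 5.7), a distance of √(0.7² + 1.8²) ≈ 1.9.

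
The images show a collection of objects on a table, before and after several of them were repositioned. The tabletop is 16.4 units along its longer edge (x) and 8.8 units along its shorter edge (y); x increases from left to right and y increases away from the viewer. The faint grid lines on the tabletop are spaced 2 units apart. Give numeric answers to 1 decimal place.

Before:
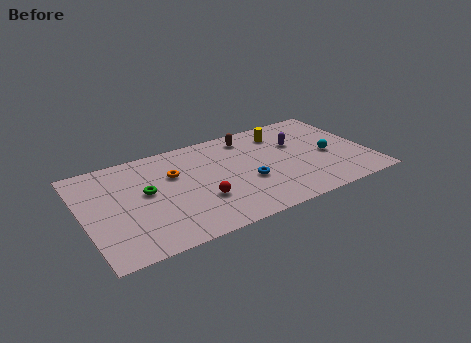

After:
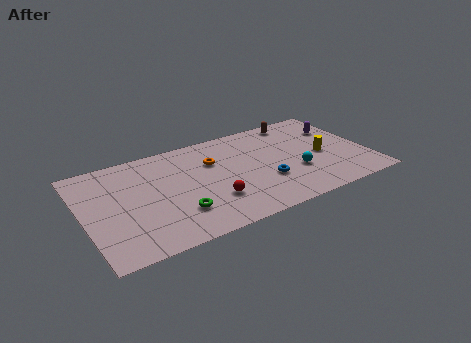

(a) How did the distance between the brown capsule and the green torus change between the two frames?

+2.7

Before: roughly 6.8 units apart; after: 9.5. That's 2.7 units further apart.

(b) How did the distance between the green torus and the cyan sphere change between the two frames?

-3.5

Before: roughly 10.5 units apart; after: 7.0. That's 3.5 units closer together.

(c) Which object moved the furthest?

the yellow cylinder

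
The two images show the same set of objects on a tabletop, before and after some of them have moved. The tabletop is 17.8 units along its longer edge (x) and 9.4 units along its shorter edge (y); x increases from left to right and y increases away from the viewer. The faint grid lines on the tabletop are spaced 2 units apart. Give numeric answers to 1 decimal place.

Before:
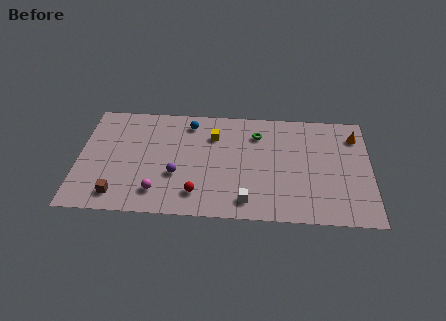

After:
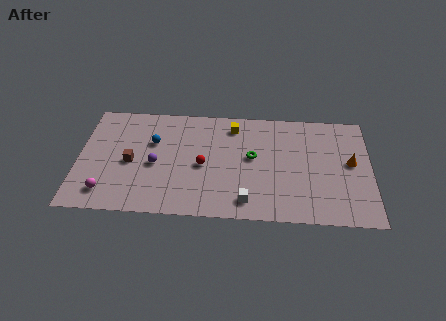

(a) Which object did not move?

the white cube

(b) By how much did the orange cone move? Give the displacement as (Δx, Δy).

(-0.3, -2.3)

The orange cone was at about (16.9, 7.4) and moved to about (16.6, 5.1).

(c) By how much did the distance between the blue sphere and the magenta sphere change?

-1.1

They were about 6.3 units apart before and 5.2 after — 1.1 units closer together.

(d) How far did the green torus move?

2.0

The green torus moved from about (10.9, 7.2) to (10.6, 5.2), a distance of √(0.3² + 2.0²) ≈ 2.0.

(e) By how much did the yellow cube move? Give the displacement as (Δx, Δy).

(1.2, 0.9)

The yellow cube was at about (8.2, 6.9) and moved to about (9.4, 7.8).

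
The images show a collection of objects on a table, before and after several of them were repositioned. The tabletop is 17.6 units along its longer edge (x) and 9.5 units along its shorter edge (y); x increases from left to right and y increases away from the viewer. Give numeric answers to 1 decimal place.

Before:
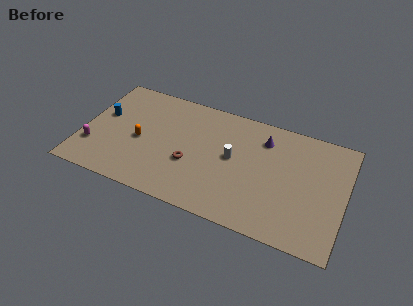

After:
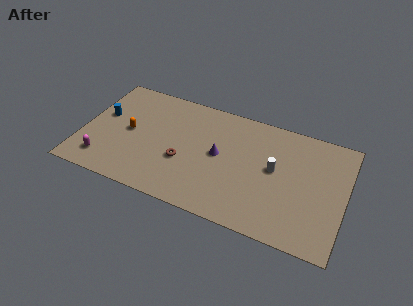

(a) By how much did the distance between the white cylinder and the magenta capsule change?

+2.2

The distance was about 9.5 in the first image and 11.7 in the second, so they moved 2.2 units further apart.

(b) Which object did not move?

the blue cylinder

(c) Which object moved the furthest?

the purple cone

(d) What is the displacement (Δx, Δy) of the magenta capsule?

(0.8, -0.9)

The magenta capsule started near (0.9, 2.7) and ended near (1.7, 1.8).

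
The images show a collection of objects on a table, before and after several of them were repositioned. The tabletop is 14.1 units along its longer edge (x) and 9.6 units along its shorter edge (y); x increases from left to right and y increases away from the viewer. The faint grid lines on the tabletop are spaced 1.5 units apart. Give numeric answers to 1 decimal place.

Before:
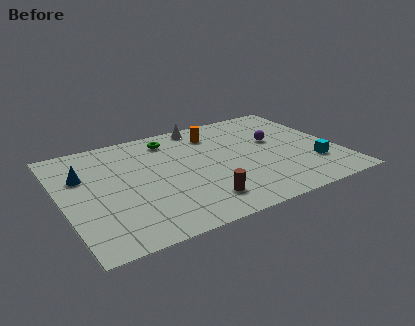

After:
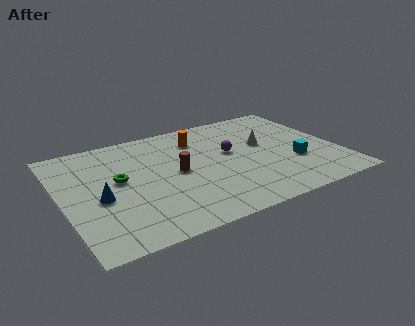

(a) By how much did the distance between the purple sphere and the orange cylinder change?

-1.1

Before: roughly 3.5 units apart; after: 2.4. That's 1.1 units closer together.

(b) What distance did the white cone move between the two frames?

4.2

The white cone was near (7.7, 8.7) before and (10.5, 5.6) after, so it travelled √(2.8² + 3.1²) ≈ 4.2 units.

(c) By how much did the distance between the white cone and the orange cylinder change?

+2.5

Before: roughly 1.2 units apart; after: 3.7. That's 2.5 units further apart.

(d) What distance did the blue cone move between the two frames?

2.4

From (1.2, 6.4) to (1.8, 4.1), the blue cone covered √(0.6² + 2.3²) ≈ 2.4 units.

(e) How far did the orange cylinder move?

0.9

The orange cylinder was near (8.2, 7.6) before and (7.3, 7.4) after, so it travelled √(0.9² + 0.2²) ≈ 0.9 units.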